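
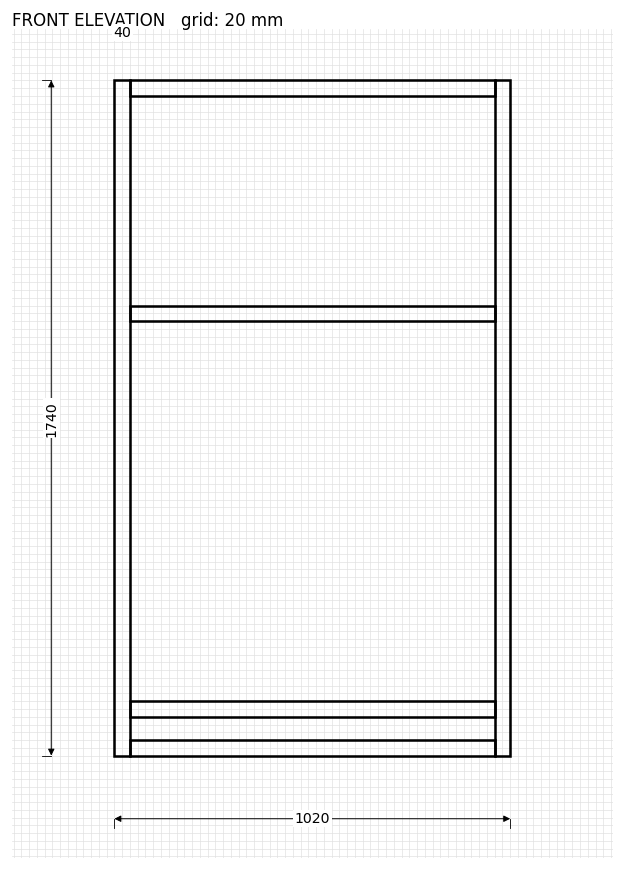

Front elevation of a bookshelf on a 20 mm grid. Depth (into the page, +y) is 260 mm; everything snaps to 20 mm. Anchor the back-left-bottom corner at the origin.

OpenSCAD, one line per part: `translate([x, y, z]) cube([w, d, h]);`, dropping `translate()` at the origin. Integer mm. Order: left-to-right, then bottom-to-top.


cube([40, 260, 1740]);
translate([40, 0, 0]) cube([940, 260, 40]);
translate([40, 0, 100]) cube([940, 260, 40]);
translate([40, 0, 1120]) cube([940, 260, 40]);
translate([40, 0, 1700]) cube([940, 260, 40]);
translate([980, 0, 0]) cube([40, 260, 1740]);


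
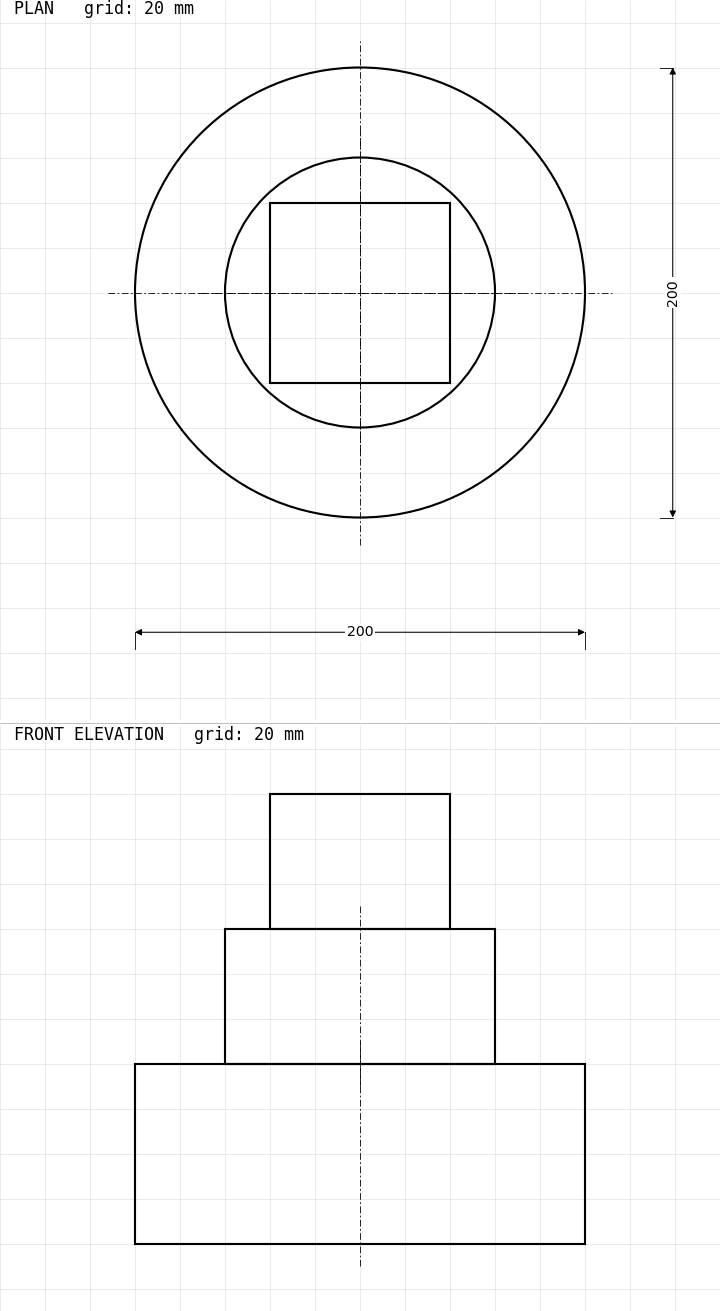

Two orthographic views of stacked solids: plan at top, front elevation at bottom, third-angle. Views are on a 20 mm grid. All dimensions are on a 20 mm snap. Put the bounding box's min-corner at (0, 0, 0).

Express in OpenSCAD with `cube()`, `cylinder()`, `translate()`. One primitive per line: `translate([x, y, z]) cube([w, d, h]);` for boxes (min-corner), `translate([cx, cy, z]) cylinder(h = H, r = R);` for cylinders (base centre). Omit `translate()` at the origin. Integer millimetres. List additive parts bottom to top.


translate([100, 100, 0]) cylinder(h = 80, r = 100);
translate([100, 100, 80]) cylinder(h = 60, r = 60);
translate([60, 60, 140]) cube([80, 80, 60]);


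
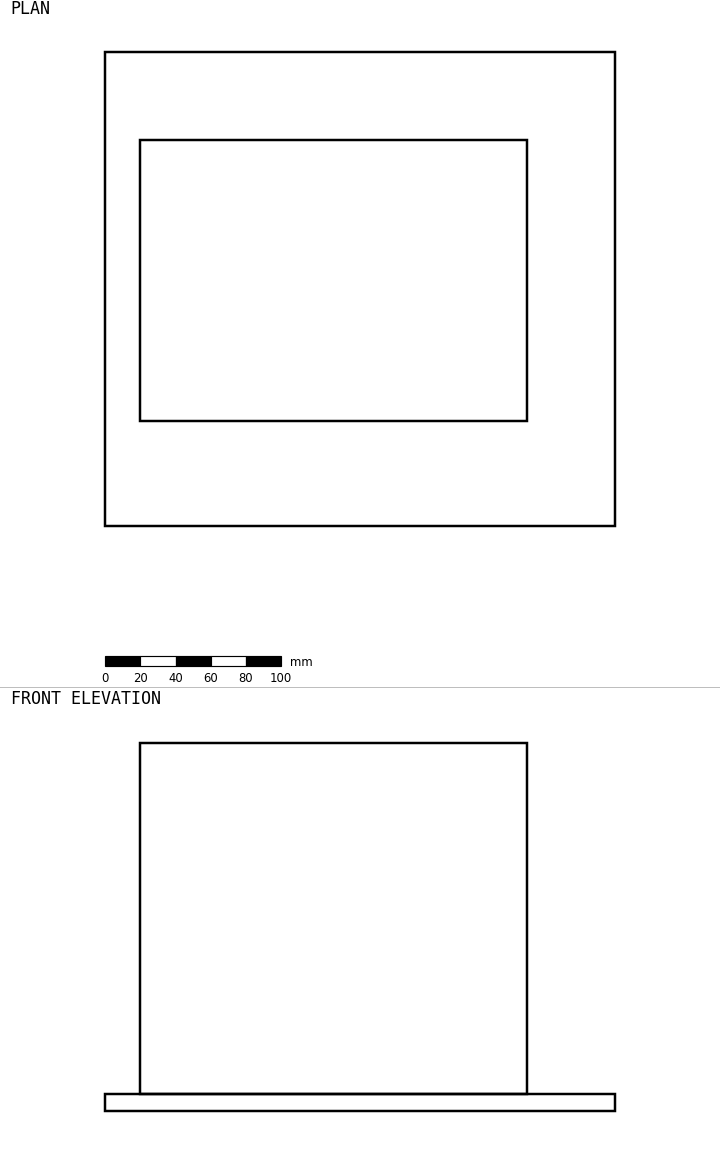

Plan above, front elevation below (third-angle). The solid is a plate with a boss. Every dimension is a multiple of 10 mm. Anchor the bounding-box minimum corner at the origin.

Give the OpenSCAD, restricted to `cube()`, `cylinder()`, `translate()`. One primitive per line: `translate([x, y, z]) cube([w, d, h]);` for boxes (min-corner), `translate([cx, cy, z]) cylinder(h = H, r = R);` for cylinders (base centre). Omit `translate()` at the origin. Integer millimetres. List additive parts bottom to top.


cube([290, 270, 10]);
translate([20, 60, 10]) cube([220, 160, 200]);


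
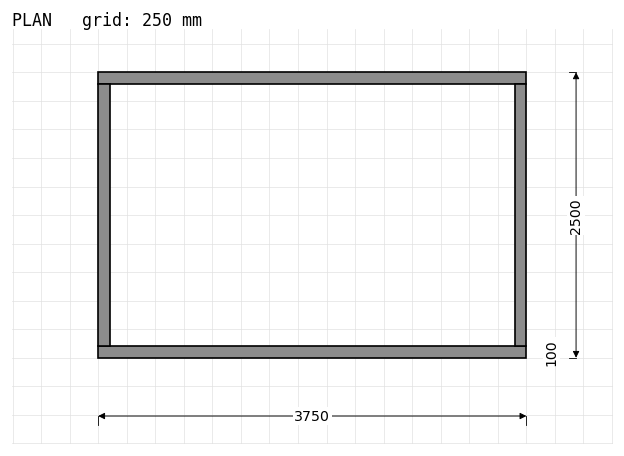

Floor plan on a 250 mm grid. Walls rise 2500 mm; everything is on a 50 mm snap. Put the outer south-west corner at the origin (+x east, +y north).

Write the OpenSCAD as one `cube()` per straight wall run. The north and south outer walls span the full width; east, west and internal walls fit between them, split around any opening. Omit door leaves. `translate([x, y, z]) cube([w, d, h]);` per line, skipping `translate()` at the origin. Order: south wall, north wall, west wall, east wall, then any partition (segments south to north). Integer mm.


cube([3750, 100, 2500]);
translate([0, 2400, 0]) cube([3750, 100, 2500]);
translate([0, 100, 0]) cube([100, 2300, 2500]);
translate([3650, 100, 0]) cube([100, 2300, 2500]);


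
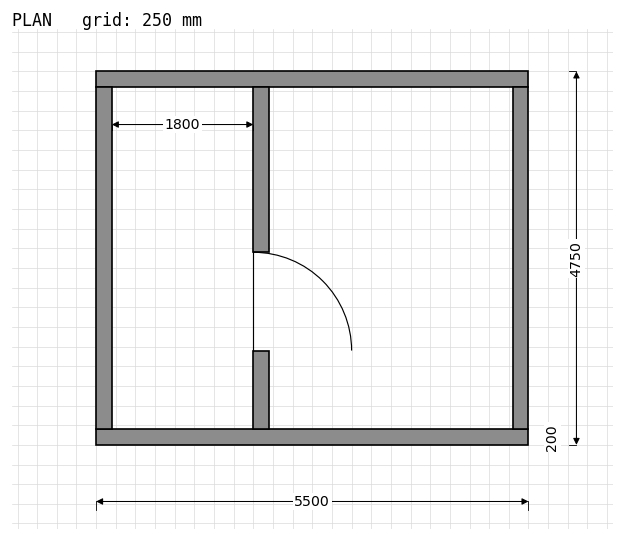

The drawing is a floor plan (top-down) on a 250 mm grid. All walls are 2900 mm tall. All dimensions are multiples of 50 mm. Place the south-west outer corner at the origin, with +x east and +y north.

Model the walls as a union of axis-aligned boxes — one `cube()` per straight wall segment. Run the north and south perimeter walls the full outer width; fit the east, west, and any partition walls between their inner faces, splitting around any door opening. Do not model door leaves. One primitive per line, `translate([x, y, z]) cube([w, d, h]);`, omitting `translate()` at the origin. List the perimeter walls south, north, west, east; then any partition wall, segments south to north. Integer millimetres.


cube([5500, 200, 2900]);
translate([0, 4550, 0]) cube([5500, 200, 2900]);
translate([0, 200, 0]) cube([200, 4350, 2900]);
translate([5300, 200, 0]) cube([200, 4350, 2900]);
translate([2000, 200, 0]) cube([200, 1000, 2900]);
translate([2000, 2450, 0]) cube([200, 2100, 2900]);


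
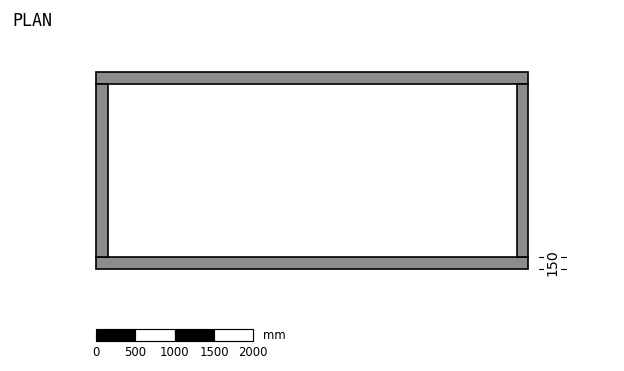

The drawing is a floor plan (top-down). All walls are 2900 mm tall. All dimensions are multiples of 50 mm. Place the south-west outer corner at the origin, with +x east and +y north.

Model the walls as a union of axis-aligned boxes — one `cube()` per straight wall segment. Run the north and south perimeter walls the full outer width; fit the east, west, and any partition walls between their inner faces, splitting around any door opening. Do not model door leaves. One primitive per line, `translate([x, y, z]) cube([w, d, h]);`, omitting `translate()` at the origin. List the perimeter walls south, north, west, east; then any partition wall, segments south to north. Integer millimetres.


cube([5500, 150, 2900]);
translate([0, 2350, 0]) cube([5500, 150, 2900]);
translate([0, 150, 0]) cube([150, 2200, 2900]);
translate([5350, 150, 0]) cube([150, 2200, 2900]);


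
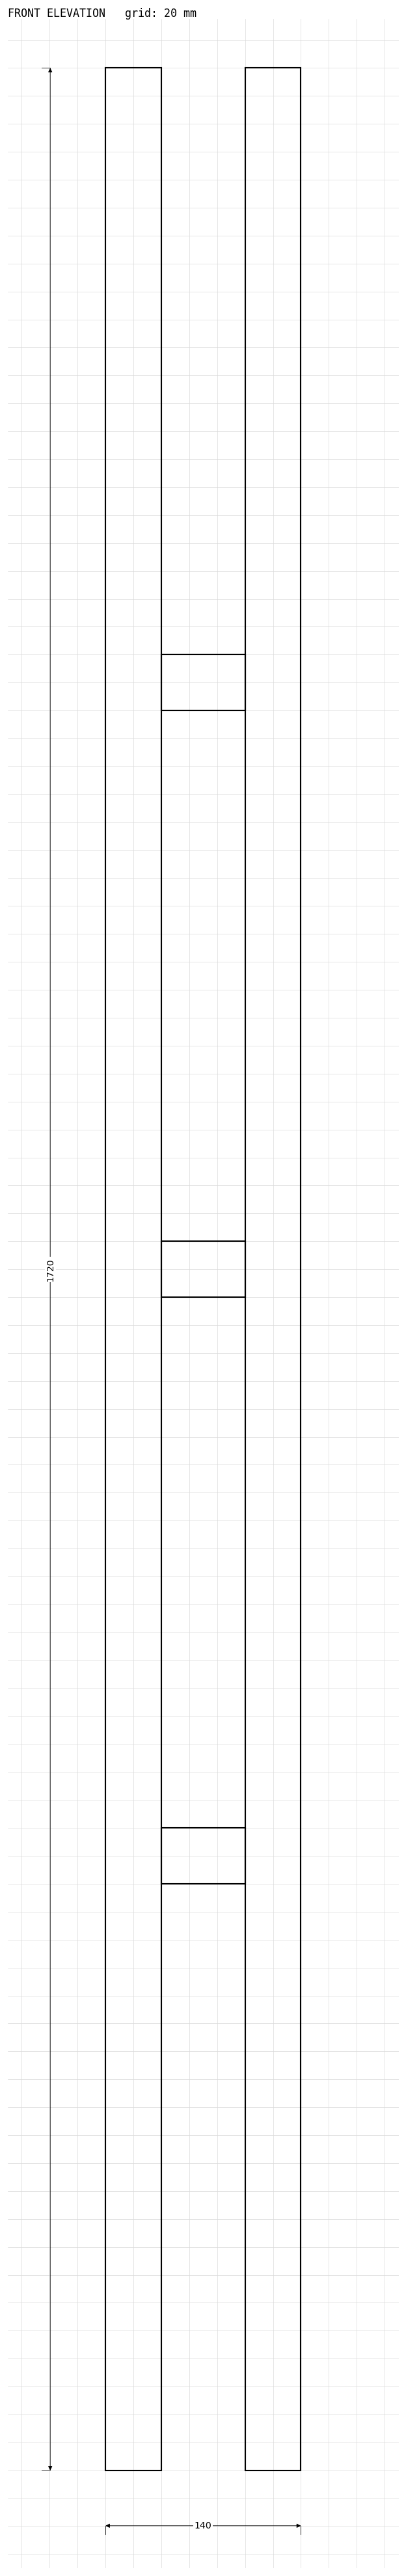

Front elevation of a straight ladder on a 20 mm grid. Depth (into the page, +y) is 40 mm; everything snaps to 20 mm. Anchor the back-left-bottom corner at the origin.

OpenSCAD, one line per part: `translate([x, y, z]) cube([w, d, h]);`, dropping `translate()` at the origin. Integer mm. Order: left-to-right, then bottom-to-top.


cube([40, 40, 1720]);
translate([40, 0, 420]) cube([60, 40, 40]);
translate([40, 0, 840]) cube([60, 40, 40]);
translate([40, 0, 1260]) cube([60, 40, 40]);
translate([100, 0, 0]) cube([40, 40, 1720]);


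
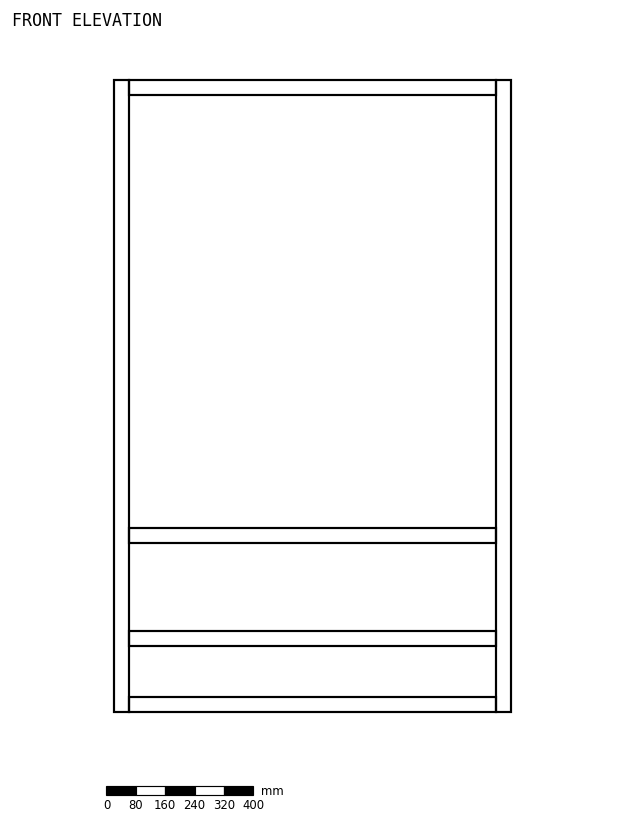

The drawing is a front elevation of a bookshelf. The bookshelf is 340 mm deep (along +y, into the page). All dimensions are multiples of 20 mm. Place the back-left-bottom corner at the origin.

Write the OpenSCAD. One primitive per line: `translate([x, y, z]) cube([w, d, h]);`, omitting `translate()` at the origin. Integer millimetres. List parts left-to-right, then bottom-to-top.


cube([40, 340, 1720]);
translate([40, 0, 0]) cube([1000, 340, 40]);
translate([40, 0, 180]) cube([1000, 340, 40]);
translate([40, 0, 460]) cube([1000, 340, 40]);
translate([40, 0, 1680]) cube([1000, 340, 40]);
translate([1040, 0, 0]) cube([40, 340, 1720]);


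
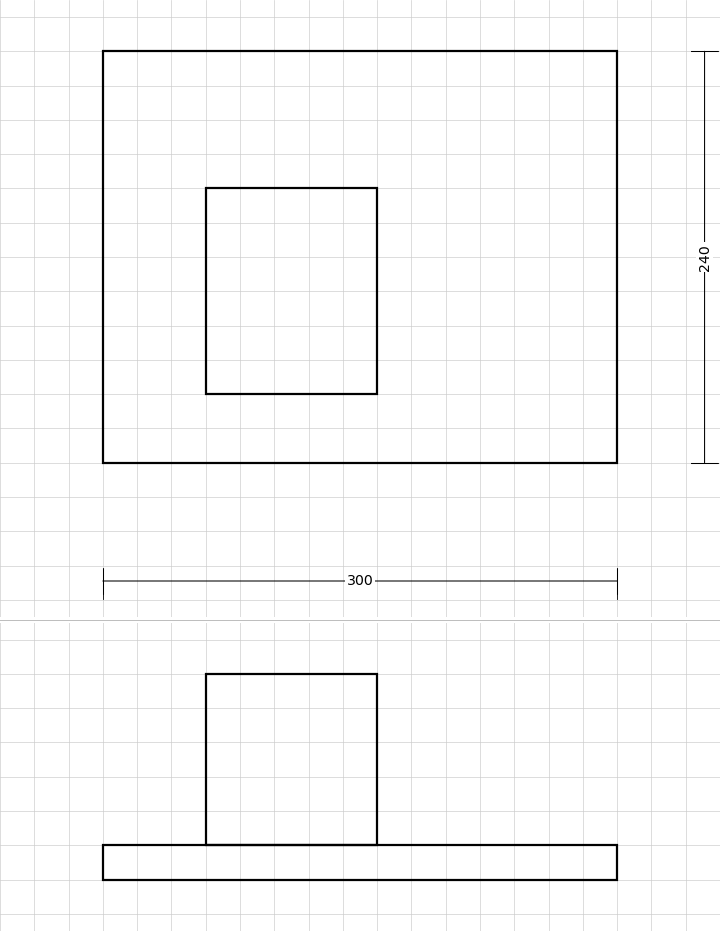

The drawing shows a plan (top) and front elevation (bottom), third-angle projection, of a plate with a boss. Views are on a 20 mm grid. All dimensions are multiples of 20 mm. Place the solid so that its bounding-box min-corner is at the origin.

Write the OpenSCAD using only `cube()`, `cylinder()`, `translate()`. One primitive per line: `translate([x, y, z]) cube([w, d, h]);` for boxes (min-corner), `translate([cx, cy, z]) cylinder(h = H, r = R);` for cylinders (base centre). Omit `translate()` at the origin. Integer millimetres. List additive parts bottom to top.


cube([300, 240, 20]);
translate([60, 40, 20]) cube([100, 120, 100]);


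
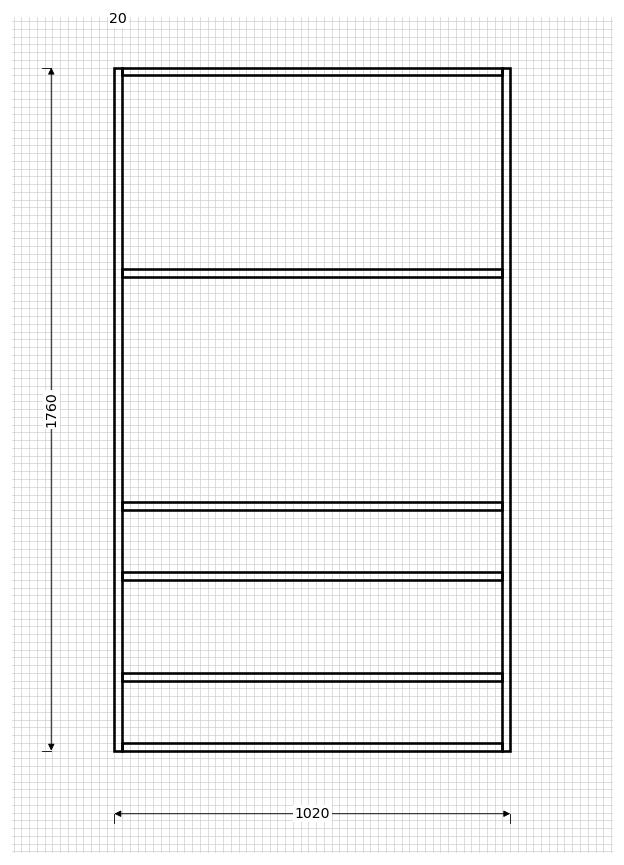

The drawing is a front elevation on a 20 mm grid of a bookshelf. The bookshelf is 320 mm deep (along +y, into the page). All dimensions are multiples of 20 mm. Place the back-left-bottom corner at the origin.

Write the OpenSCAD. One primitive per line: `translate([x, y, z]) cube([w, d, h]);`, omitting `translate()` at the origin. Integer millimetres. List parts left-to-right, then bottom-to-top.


cube([20, 320, 1760]);
translate([20, 0, 0]) cube([980, 320, 20]);
translate([20, 0, 180]) cube([980, 320, 20]);
translate([20, 0, 440]) cube([980, 320, 20]);
translate([20, 0, 620]) cube([980, 320, 20]);
translate([20, 0, 1220]) cube([980, 320, 20]);
translate([20, 0, 1740]) cube([980, 320, 20]);
translate([1000, 0, 0]) cube([20, 320, 1760]);


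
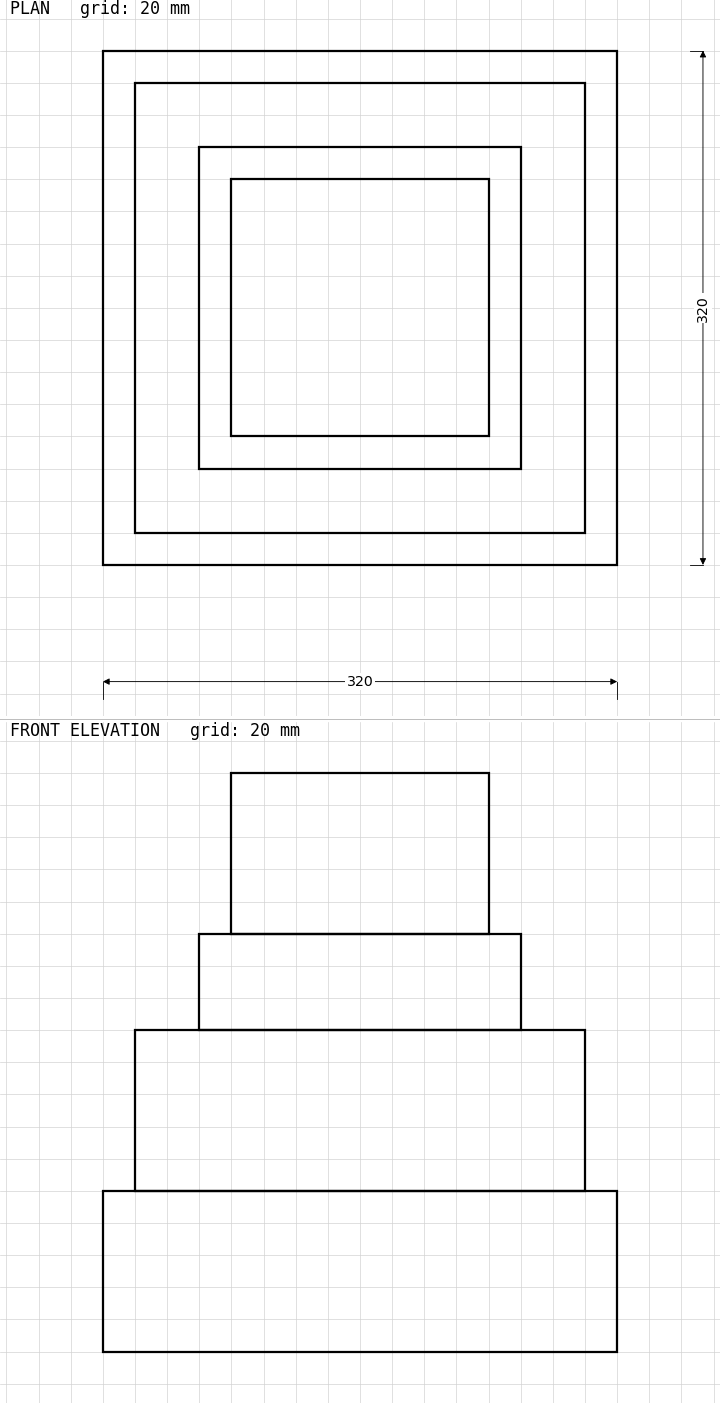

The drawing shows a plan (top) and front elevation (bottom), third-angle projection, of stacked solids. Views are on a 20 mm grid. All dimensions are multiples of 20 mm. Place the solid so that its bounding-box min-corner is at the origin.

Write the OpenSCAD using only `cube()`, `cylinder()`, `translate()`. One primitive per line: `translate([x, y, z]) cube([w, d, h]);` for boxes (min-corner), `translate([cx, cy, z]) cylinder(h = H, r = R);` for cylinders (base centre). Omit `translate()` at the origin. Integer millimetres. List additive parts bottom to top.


cube([320, 320, 100]);
translate([20, 20, 100]) cube([280, 280, 100]);
translate([60, 60, 200]) cube([200, 200, 60]);
translate([80, 80, 260]) cube([160, 160, 100]);


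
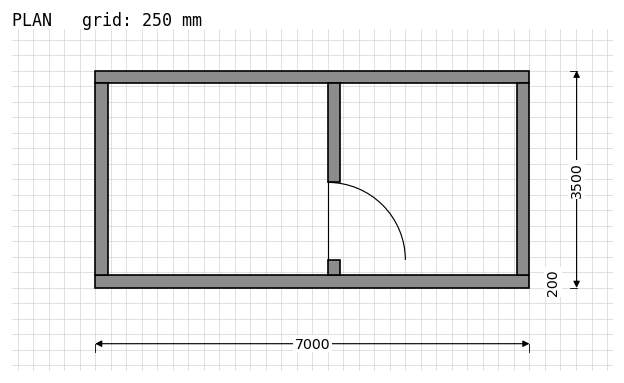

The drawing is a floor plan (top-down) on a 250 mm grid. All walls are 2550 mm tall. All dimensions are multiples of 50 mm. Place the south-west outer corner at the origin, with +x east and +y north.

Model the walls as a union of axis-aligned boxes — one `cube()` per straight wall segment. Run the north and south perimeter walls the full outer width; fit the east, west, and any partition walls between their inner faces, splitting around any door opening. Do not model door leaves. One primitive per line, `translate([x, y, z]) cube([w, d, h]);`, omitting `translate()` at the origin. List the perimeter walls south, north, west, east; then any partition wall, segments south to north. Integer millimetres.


cube([7000, 200, 2550]);
translate([0, 3300, 0]) cube([7000, 200, 2550]);
translate([0, 200, 0]) cube([200, 3100, 2550]);
translate([6800, 200, 0]) cube([200, 3100, 2550]);
translate([3750, 200, 0]) cube([200, 250, 2550]);
translate([3750, 1700, 0]) cube([200, 1600, 2550]);


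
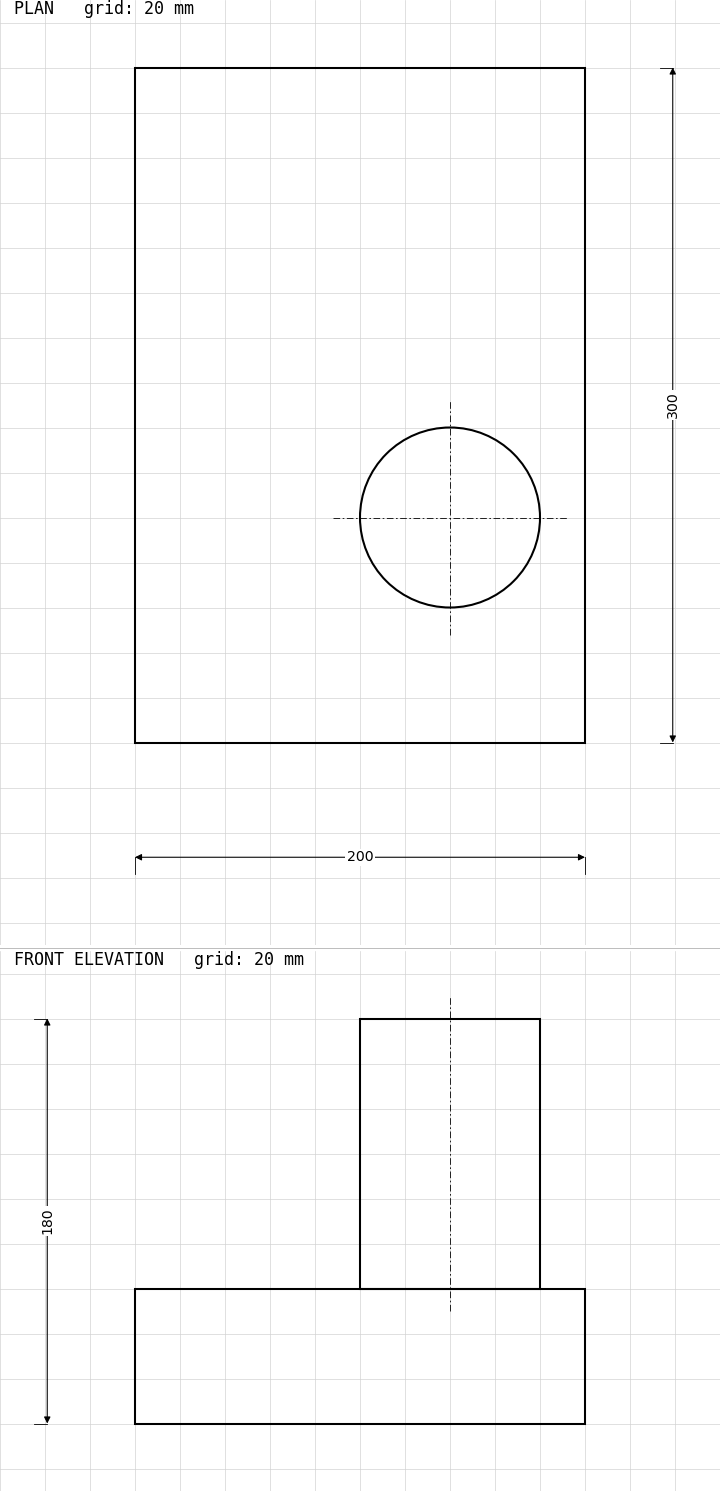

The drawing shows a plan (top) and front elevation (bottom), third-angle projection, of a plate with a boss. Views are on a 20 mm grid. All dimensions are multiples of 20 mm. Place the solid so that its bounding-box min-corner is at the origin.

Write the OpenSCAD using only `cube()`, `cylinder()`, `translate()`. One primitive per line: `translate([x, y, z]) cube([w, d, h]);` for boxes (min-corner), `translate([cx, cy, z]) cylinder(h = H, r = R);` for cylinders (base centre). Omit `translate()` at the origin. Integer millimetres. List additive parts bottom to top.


cube([200, 300, 60]);
translate([140, 100, 60]) cylinder(h = 120, r = 40);


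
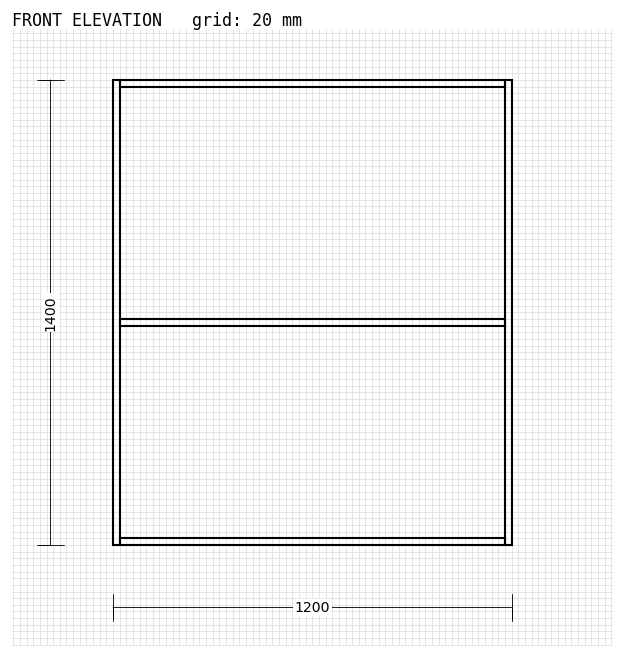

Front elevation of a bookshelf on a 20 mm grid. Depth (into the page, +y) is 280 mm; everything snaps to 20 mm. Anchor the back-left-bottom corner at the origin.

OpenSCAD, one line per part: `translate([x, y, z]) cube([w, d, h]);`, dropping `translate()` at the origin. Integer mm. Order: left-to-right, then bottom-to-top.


cube([20, 280, 1400]);
translate([20, 0, 0]) cube([1160, 280, 20]);
translate([20, 0, 660]) cube([1160, 280, 20]);
translate([20, 0, 1380]) cube([1160, 280, 20]);
translate([1180, 0, 0]) cube([20, 280, 1400]);


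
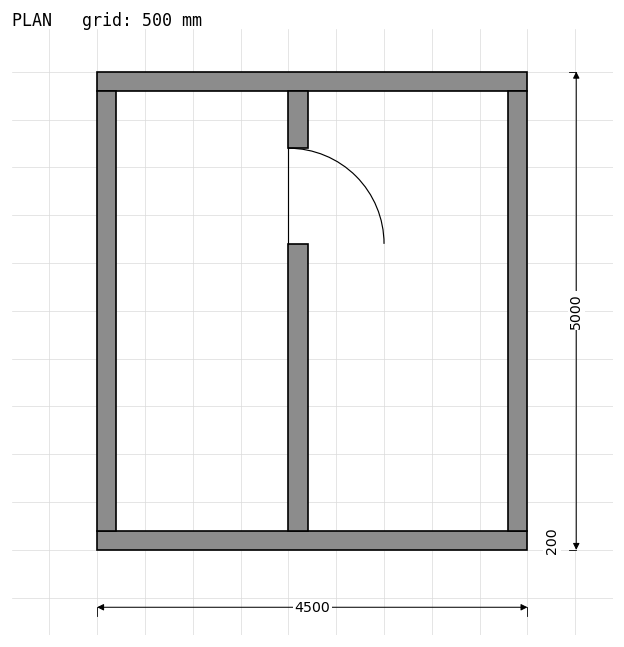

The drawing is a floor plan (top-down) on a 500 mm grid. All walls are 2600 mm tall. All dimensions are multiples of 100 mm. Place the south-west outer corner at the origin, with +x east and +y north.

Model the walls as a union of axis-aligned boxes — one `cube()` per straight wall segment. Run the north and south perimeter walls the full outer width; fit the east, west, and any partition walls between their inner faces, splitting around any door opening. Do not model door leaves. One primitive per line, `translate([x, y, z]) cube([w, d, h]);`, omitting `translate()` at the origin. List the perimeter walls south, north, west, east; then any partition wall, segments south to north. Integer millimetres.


cube([4500, 200, 2600]);
translate([0, 4800, 0]) cube([4500, 200, 2600]);
translate([0, 200, 0]) cube([200, 4600, 2600]);
translate([4300, 200, 0]) cube([200, 4600, 2600]);
translate([2000, 200, 0]) cube([200, 3000, 2600]);
translate([2000, 4200, 0]) cube([200, 600, 2600]);


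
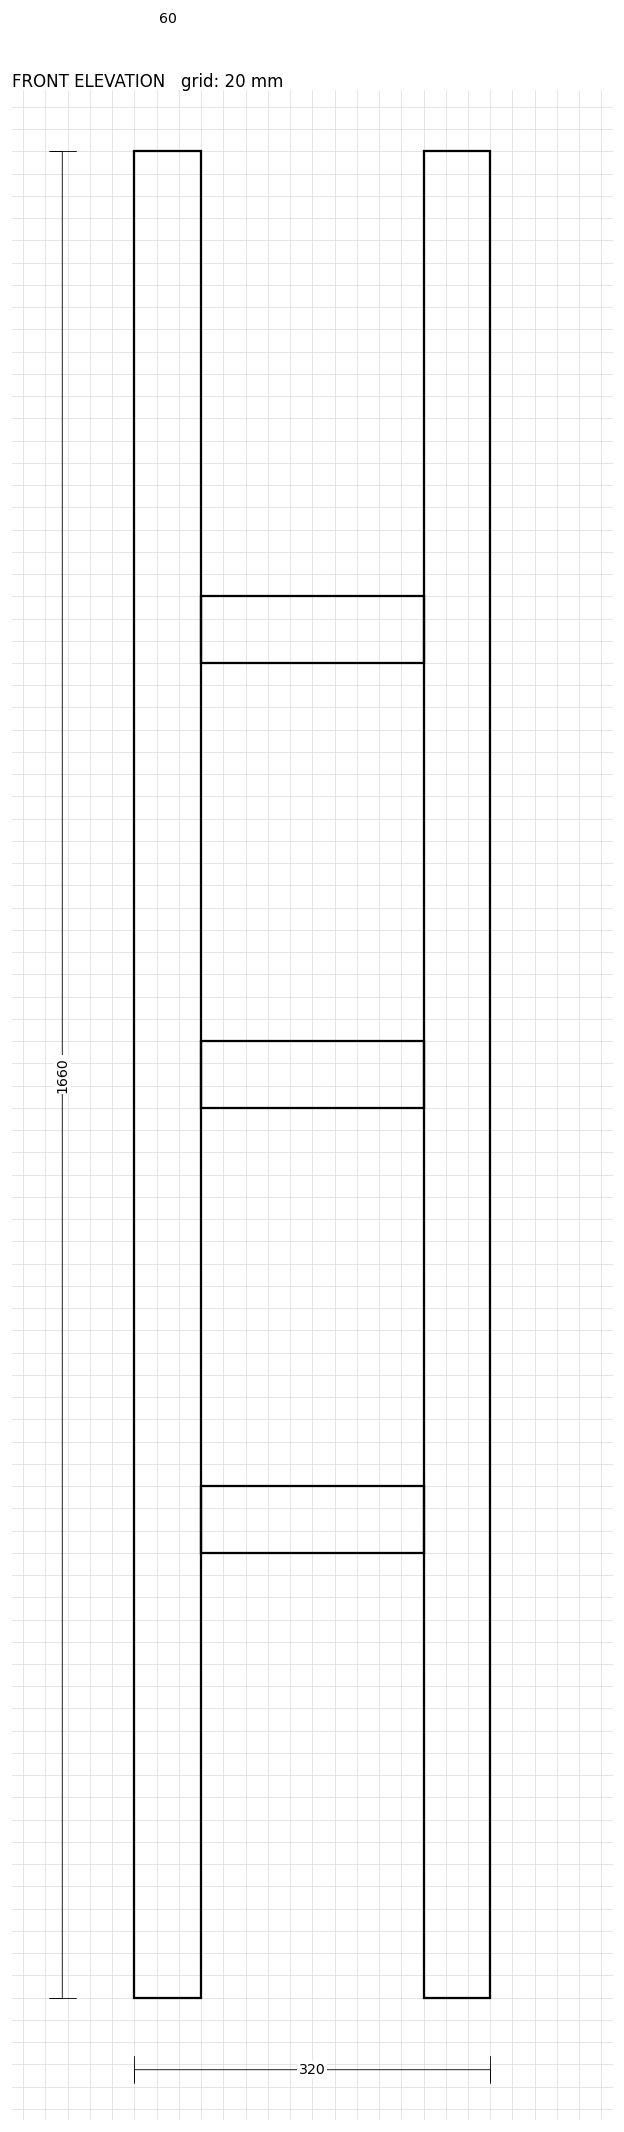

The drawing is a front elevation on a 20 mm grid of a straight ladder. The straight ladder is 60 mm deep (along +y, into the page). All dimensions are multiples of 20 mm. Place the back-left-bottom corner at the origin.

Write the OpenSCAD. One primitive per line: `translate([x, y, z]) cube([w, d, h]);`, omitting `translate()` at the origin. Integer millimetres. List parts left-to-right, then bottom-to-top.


cube([60, 60, 1660]);
translate([60, 0, 400]) cube([200, 60, 60]);
translate([60, 0, 800]) cube([200, 60, 60]);
translate([60, 0, 1200]) cube([200, 60, 60]);
translate([260, 0, 0]) cube([60, 60, 1660]);


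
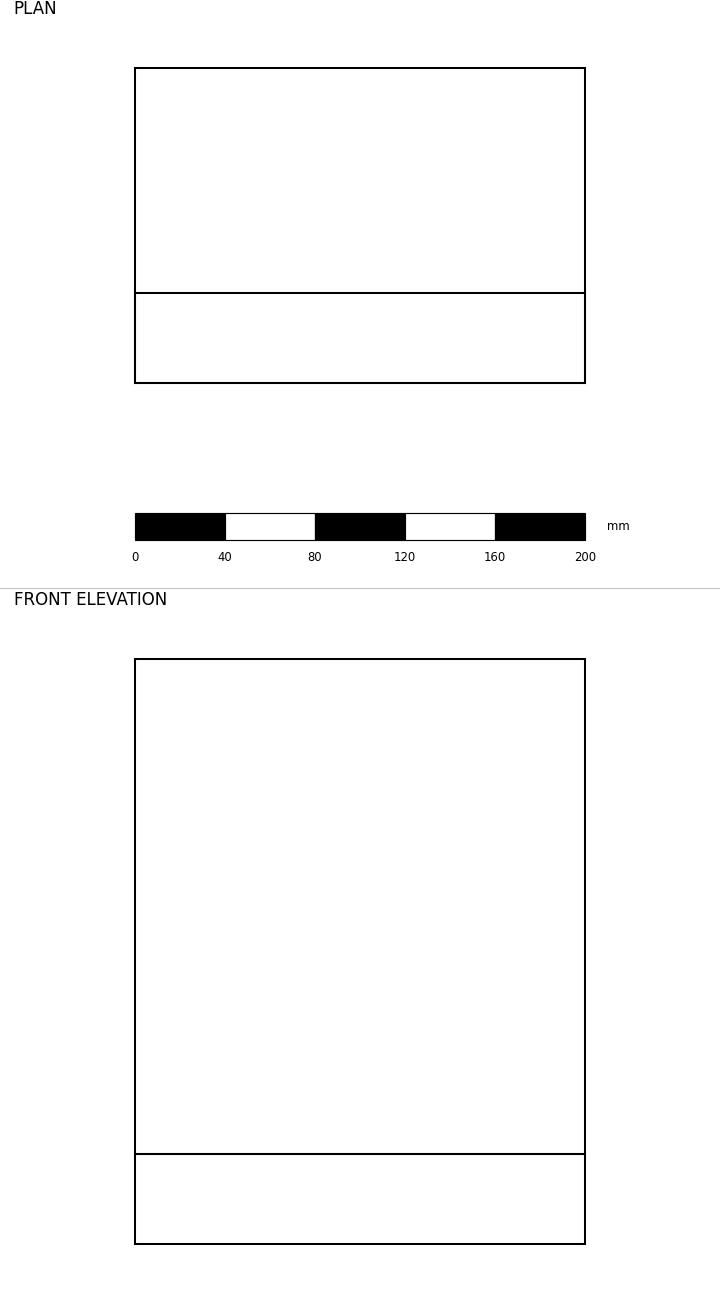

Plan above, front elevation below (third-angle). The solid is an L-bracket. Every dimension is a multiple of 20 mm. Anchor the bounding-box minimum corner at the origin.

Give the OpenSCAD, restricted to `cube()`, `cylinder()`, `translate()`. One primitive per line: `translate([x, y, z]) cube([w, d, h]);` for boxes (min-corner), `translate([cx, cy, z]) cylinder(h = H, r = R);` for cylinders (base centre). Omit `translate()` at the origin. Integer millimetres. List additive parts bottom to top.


cube([200, 140, 40]);
translate([0, 0, 40]) cube([200, 40, 220]);


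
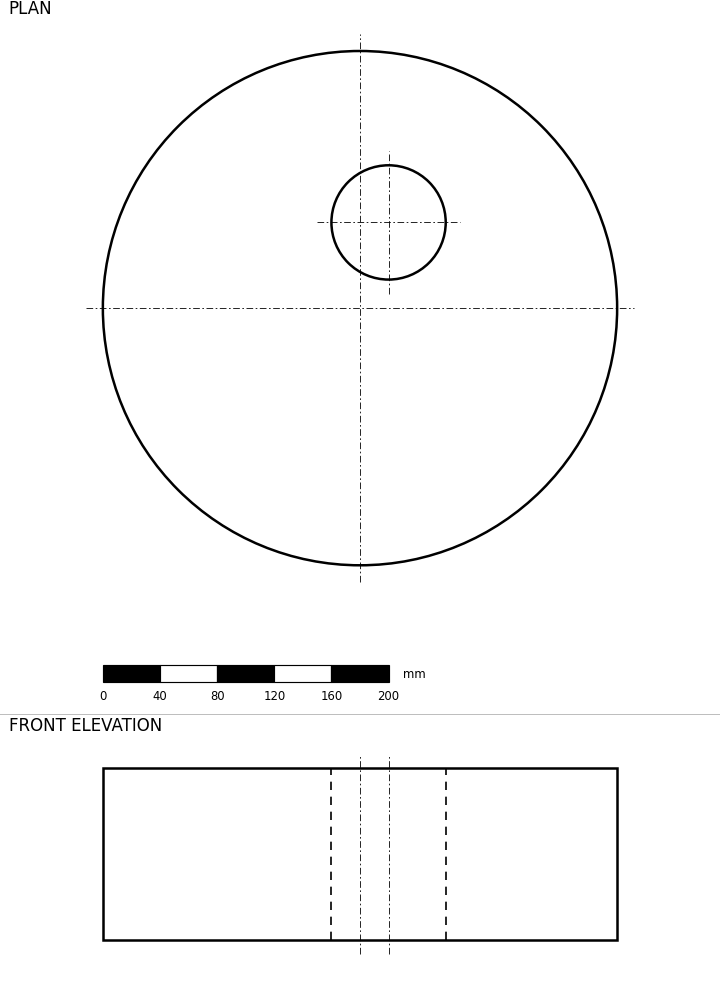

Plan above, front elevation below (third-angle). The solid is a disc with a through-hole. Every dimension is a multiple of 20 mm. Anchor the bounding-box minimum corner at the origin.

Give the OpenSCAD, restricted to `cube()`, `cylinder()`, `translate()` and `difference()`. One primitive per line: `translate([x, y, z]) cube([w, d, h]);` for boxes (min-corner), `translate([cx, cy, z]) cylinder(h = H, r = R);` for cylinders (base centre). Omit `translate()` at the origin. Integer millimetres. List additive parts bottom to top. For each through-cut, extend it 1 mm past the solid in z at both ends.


difference() {
  translate([180, 180, 0]) cylinder(h = 120, r = 180);
  translate([200, 240, -1]) cylinder(h = 122, r = 40);
}


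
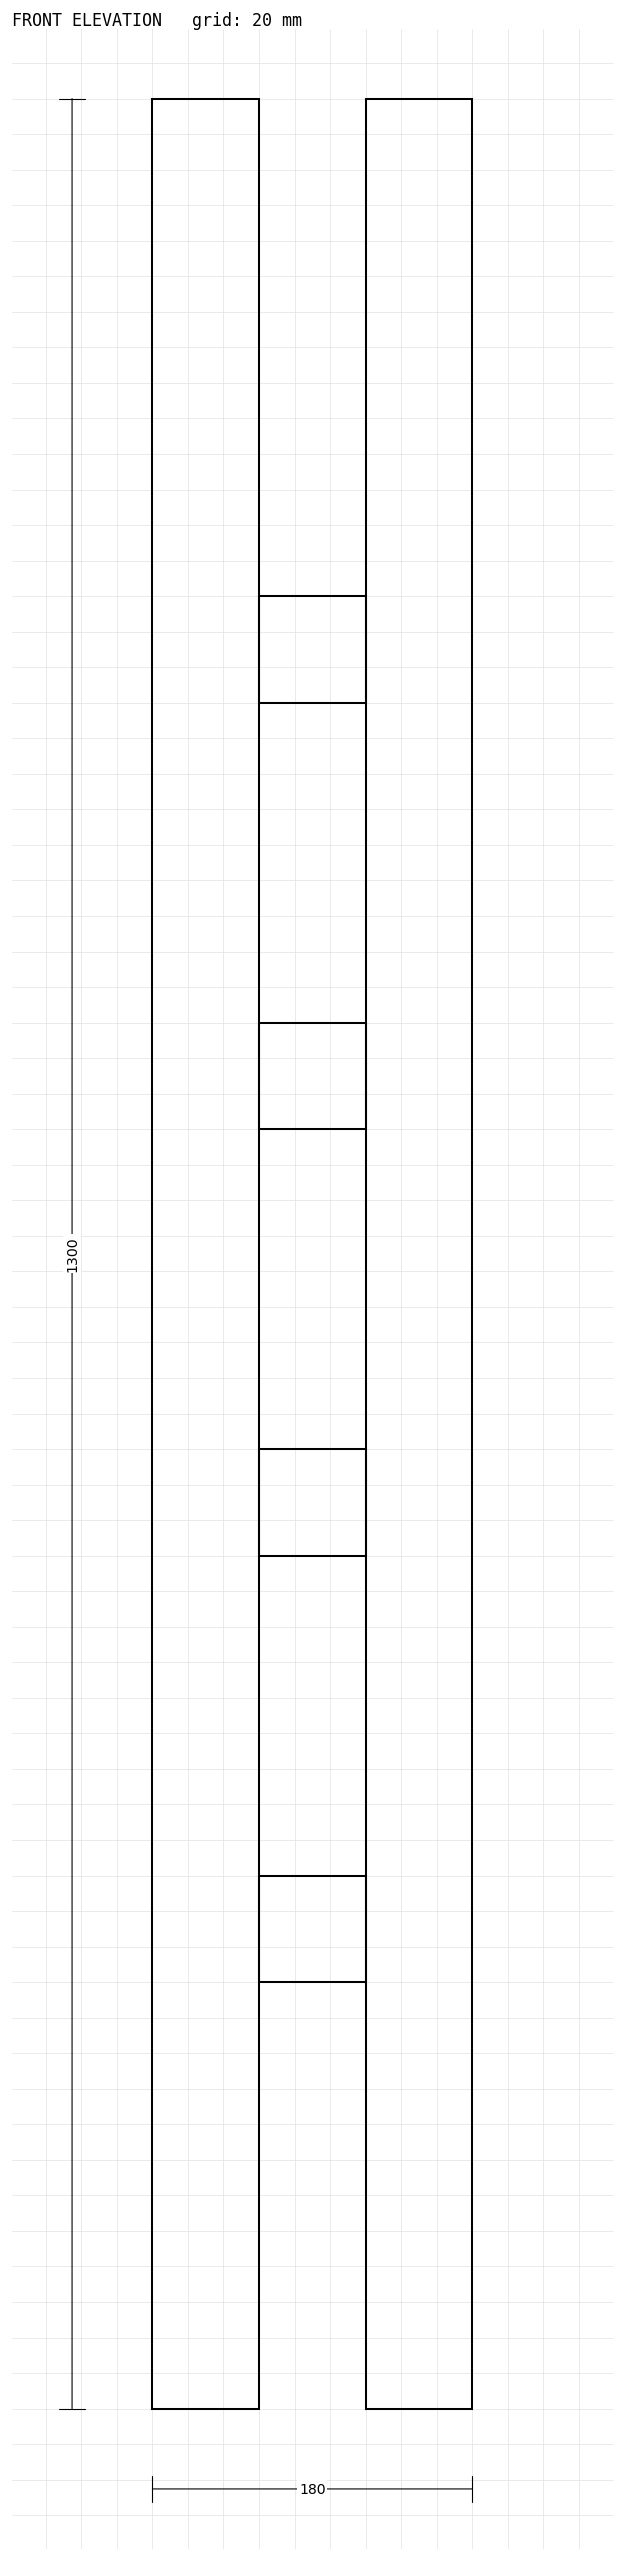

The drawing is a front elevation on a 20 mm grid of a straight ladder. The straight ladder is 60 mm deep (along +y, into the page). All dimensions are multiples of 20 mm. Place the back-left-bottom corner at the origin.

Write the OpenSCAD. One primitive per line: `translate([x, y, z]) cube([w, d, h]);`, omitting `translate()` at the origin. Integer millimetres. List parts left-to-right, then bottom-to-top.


cube([60, 60, 1300]);
translate([60, 0, 240]) cube([60, 60, 60]);
translate([60, 0, 480]) cube([60, 60, 60]);
translate([60, 0, 720]) cube([60, 60, 60]);
translate([60, 0, 960]) cube([60, 60, 60]);
translate([120, 0, 0]) cube([60, 60, 1300]);


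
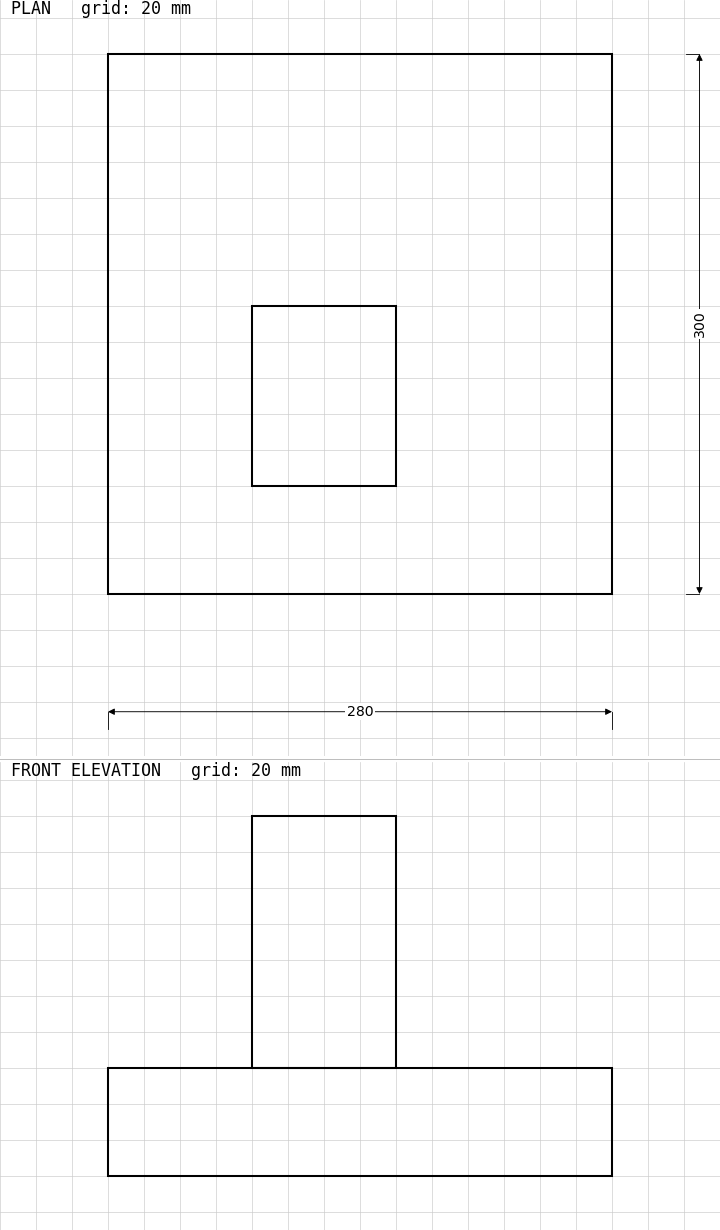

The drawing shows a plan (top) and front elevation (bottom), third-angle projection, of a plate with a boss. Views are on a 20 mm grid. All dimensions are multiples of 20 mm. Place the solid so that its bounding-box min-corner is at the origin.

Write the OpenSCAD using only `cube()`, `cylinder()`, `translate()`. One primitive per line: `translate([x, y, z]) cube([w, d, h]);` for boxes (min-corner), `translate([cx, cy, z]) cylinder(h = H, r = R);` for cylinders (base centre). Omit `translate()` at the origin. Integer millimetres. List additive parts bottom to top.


cube([280, 300, 60]);
translate([80, 60, 60]) cube([80, 100, 140]);


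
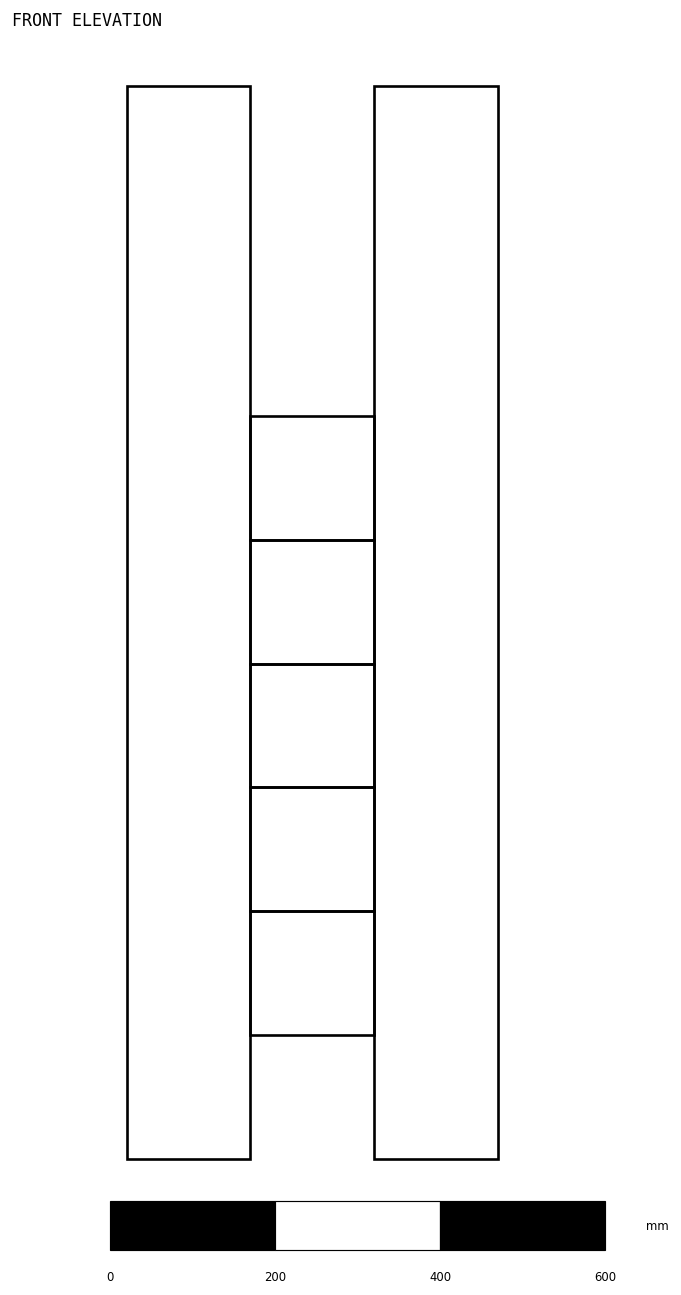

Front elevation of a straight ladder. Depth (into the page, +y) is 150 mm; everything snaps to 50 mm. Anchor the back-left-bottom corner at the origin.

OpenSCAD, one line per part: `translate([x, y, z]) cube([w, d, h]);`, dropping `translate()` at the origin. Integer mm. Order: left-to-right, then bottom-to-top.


cube([150, 150, 1300]);
translate([150, 0, 150]) cube([150, 150, 150]);
translate([150, 0, 300]) cube([150, 150, 150]);
translate([150, 0, 450]) cube([150, 150, 150]);
translate([150, 0, 600]) cube([150, 150, 150]);
translate([150, 0, 750]) cube([150, 150, 150]);
translate([300, 0, 0]) cube([150, 150, 1300]);


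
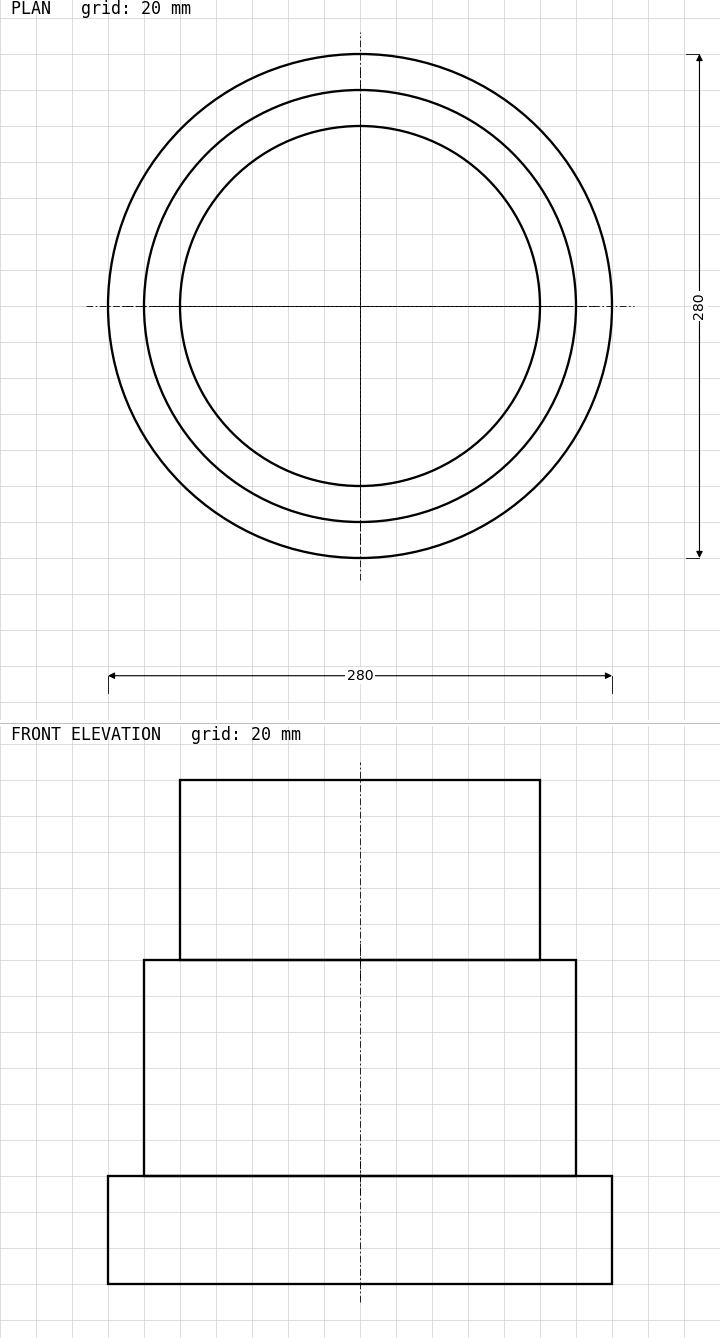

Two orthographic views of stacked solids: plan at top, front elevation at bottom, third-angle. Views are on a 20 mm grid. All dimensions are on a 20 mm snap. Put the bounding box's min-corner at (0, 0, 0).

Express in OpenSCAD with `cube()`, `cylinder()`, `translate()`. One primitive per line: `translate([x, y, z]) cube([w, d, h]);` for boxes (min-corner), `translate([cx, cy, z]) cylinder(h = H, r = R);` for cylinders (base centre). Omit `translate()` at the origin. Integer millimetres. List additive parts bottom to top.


translate([140, 140, 0]) cylinder(h = 60, r = 140);
translate([140, 140, 60]) cylinder(h = 120, r = 120);
translate([140, 140, 180]) cylinder(h = 100, r = 100);


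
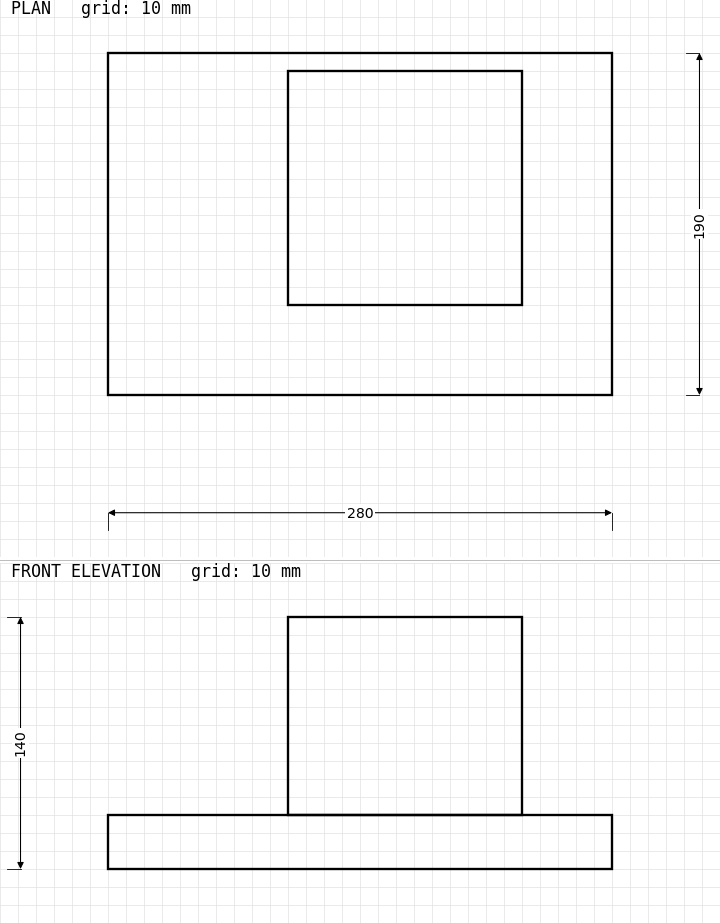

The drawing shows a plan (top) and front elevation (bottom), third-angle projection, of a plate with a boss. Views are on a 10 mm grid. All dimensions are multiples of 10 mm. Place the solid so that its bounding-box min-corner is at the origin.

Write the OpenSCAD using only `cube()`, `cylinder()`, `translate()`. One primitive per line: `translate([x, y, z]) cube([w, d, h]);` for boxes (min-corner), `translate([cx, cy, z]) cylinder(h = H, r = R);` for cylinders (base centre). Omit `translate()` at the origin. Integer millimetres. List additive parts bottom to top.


cube([280, 190, 30]);
translate([100, 50, 30]) cube([130, 130, 110]);


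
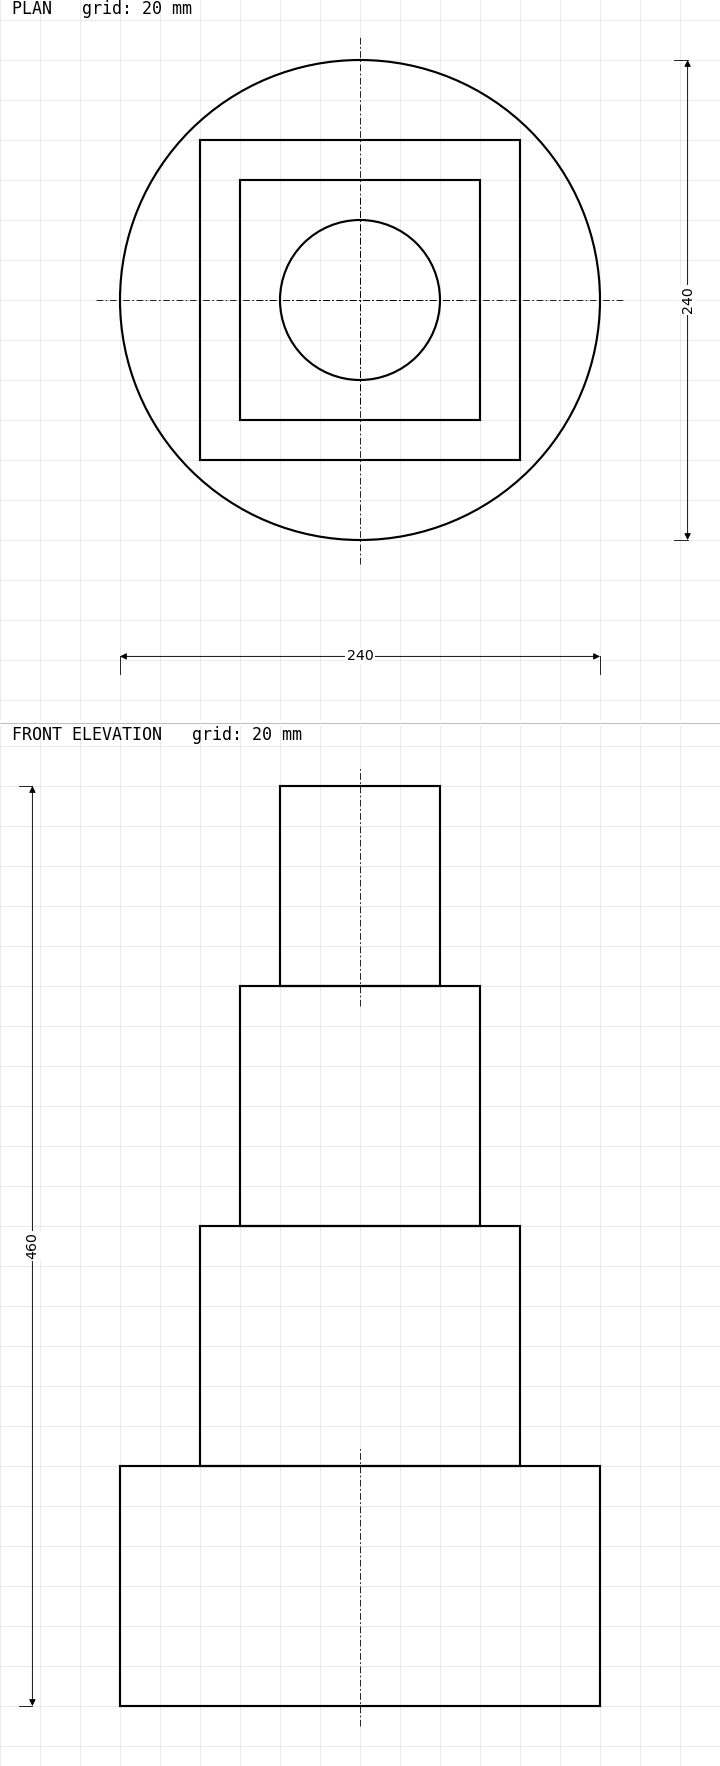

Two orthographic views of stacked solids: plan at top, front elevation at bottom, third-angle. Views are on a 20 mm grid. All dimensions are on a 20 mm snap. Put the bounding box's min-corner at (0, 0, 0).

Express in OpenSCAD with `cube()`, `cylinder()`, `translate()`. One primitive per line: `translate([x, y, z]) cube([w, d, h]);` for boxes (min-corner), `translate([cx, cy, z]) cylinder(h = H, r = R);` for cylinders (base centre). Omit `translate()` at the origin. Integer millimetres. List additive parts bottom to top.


translate([120, 120, 0]) cylinder(h = 120, r = 120);
translate([40, 40, 120]) cube([160, 160, 120]);
translate([60, 60, 240]) cube([120, 120, 120]);
translate([120, 120, 360]) cylinder(h = 100, r = 40);


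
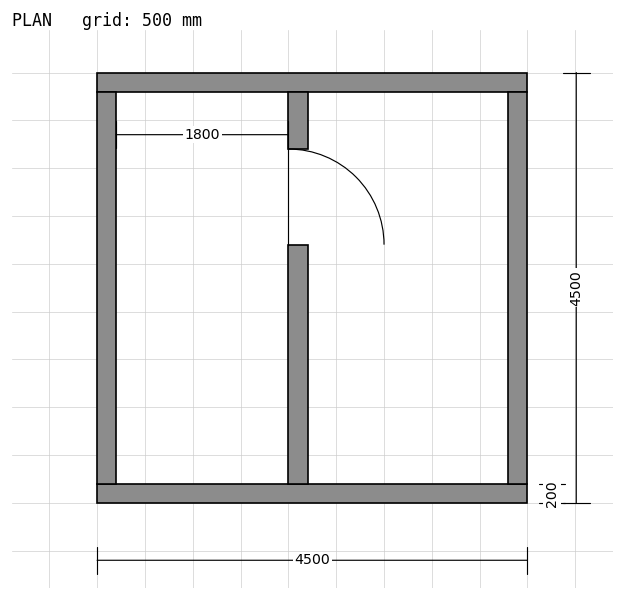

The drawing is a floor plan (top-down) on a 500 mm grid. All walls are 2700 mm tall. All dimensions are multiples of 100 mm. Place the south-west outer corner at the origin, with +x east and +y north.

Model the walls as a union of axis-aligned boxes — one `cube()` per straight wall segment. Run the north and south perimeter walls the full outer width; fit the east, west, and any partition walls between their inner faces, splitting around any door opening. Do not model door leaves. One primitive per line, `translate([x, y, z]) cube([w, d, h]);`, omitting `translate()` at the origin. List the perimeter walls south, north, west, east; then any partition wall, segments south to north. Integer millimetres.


cube([4500, 200, 2700]);
translate([0, 4300, 0]) cube([4500, 200, 2700]);
translate([0, 200, 0]) cube([200, 4100, 2700]);
translate([4300, 200, 0]) cube([200, 4100, 2700]);
translate([2000, 200, 0]) cube([200, 2500, 2700]);
translate([2000, 3700, 0]) cube([200, 600, 2700]);


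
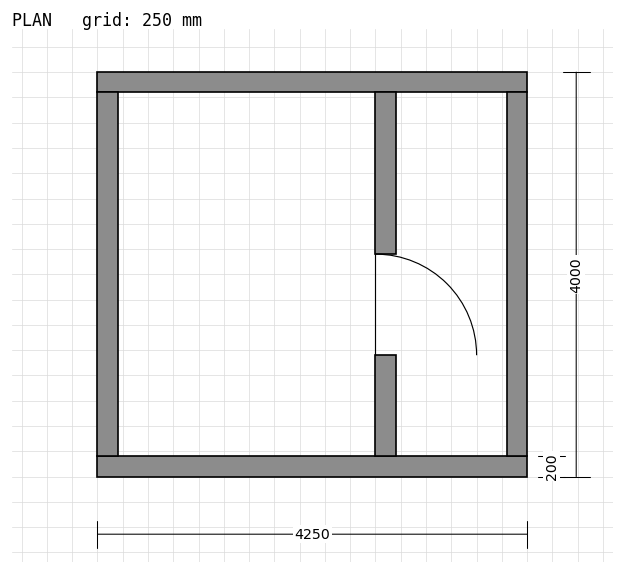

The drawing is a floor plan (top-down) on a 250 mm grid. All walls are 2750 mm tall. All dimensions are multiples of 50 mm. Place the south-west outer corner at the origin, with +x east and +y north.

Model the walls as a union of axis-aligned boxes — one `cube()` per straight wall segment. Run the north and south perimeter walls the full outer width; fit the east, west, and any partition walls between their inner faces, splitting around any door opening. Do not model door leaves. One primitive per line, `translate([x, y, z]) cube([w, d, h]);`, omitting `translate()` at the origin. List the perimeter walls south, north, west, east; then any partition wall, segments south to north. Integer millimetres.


cube([4250, 200, 2750]);
translate([0, 3800, 0]) cube([4250, 200, 2750]);
translate([0, 200, 0]) cube([200, 3600, 2750]);
translate([4050, 200, 0]) cube([200, 3600, 2750]);
translate([2750, 200, 0]) cube([200, 1000, 2750]);
translate([2750, 2200, 0]) cube([200, 1600, 2750]);


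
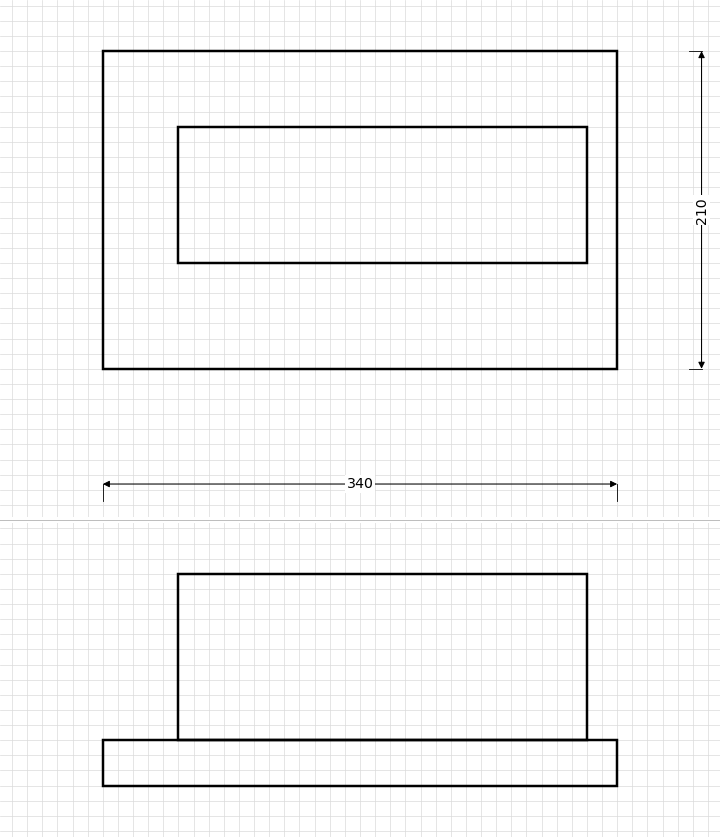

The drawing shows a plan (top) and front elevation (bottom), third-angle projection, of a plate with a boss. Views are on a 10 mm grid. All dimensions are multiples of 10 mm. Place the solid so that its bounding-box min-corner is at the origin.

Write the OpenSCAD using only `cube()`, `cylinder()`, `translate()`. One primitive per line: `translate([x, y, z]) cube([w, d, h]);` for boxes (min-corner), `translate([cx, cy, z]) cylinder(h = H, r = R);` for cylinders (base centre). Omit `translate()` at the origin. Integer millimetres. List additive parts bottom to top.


cube([340, 210, 30]);
translate([50, 70, 30]) cube([270, 90, 110]);


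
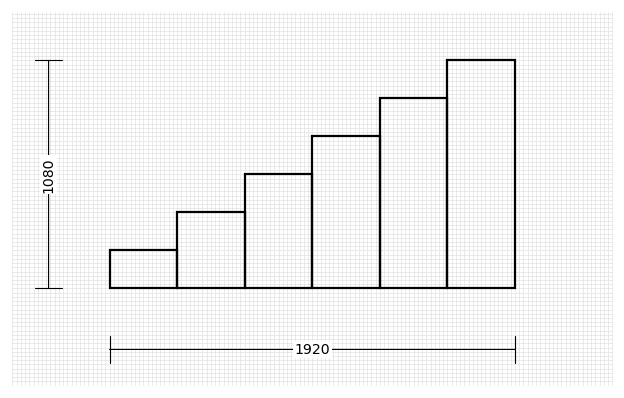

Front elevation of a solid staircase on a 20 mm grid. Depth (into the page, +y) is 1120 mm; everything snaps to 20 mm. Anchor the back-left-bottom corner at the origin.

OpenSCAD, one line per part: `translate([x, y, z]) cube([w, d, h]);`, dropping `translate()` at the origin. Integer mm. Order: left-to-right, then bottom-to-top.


cube([320, 1120, 180]);
translate([320, 0, 0]) cube([320, 1120, 360]);
translate([640, 0, 0]) cube([320, 1120, 540]);
translate([960, 0, 0]) cube([320, 1120, 720]);
translate([1280, 0, 0]) cube([320, 1120, 900]);
translate([1600, 0, 0]) cube([320, 1120, 1080]);


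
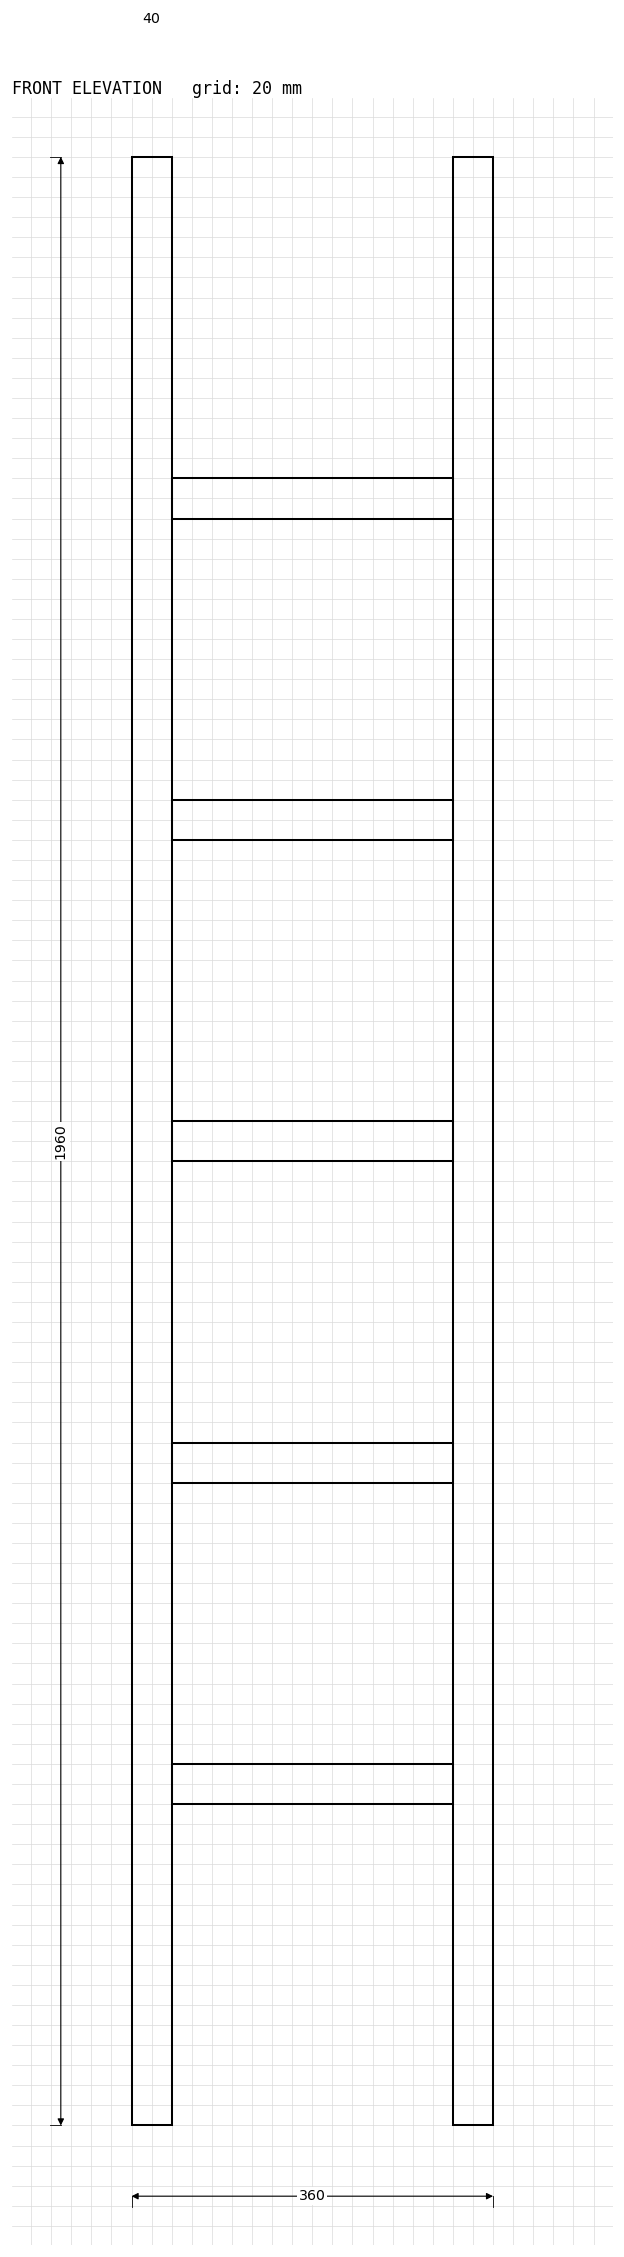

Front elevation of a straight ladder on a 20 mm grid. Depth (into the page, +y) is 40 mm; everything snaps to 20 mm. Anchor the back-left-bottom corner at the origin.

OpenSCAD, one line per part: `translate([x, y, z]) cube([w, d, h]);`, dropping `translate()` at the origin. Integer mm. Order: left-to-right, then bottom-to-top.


cube([40, 40, 1960]);
translate([40, 0, 320]) cube([280, 40, 40]);
translate([40, 0, 640]) cube([280, 40, 40]);
translate([40, 0, 960]) cube([280, 40, 40]);
translate([40, 0, 1280]) cube([280, 40, 40]);
translate([40, 0, 1600]) cube([280, 40, 40]);
translate([320, 0, 0]) cube([40, 40, 1960]);


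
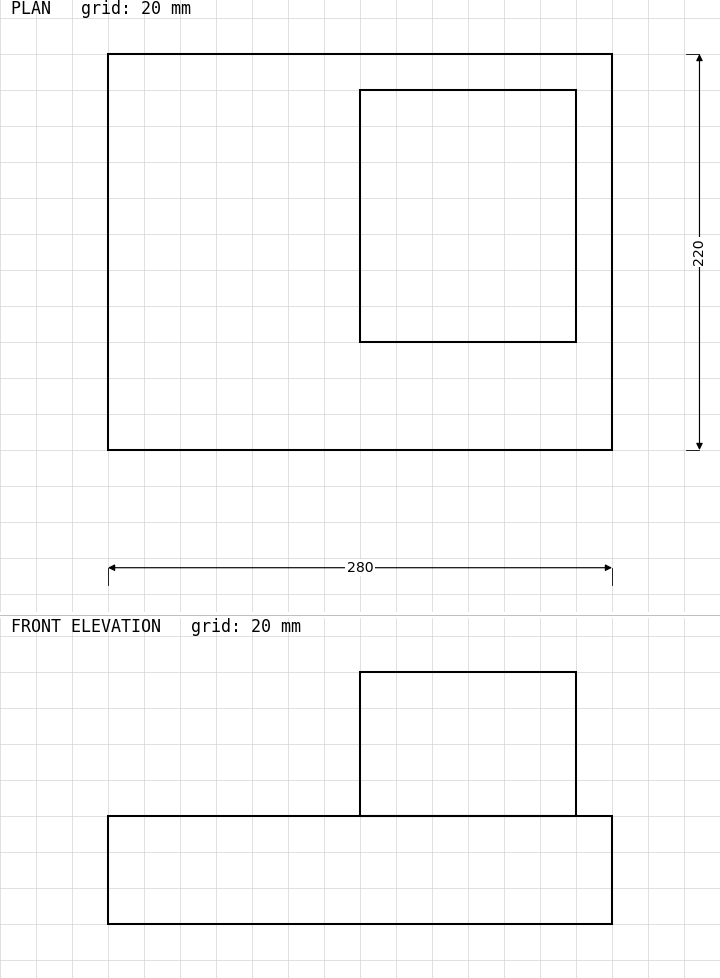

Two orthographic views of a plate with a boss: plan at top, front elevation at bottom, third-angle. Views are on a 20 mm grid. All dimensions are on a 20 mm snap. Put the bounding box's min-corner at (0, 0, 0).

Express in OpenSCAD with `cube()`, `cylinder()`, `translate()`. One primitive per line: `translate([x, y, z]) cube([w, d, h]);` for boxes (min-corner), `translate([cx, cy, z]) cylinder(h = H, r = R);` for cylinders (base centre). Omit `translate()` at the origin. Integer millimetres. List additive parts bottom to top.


cube([280, 220, 60]);
translate([140, 60, 60]) cube([120, 140, 80]);


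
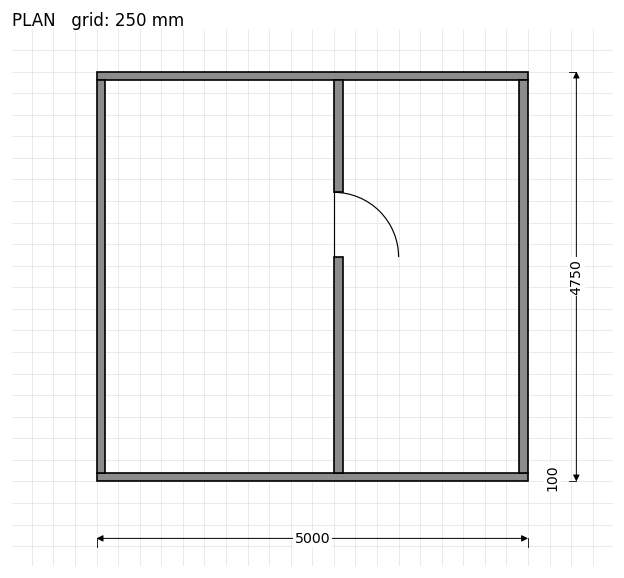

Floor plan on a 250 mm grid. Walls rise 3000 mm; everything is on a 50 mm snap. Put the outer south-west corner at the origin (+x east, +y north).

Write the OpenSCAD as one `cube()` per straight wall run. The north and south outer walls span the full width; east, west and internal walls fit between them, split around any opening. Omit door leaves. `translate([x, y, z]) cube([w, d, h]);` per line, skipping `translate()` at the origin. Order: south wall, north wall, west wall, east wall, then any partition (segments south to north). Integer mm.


cube([5000, 100, 3000]);
translate([0, 4650, 0]) cube([5000, 100, 3000]);
translate([0, 100, 0]) cube([100, 4550, 3000]);
translate([4900, 100, 0]) cube([100, 4550, 3000]);
translate([2750, 100, 0]) cube([100, 2500, 3000]);
translate([2750, 3350, 0]) cube([100, 1300, 3000]);


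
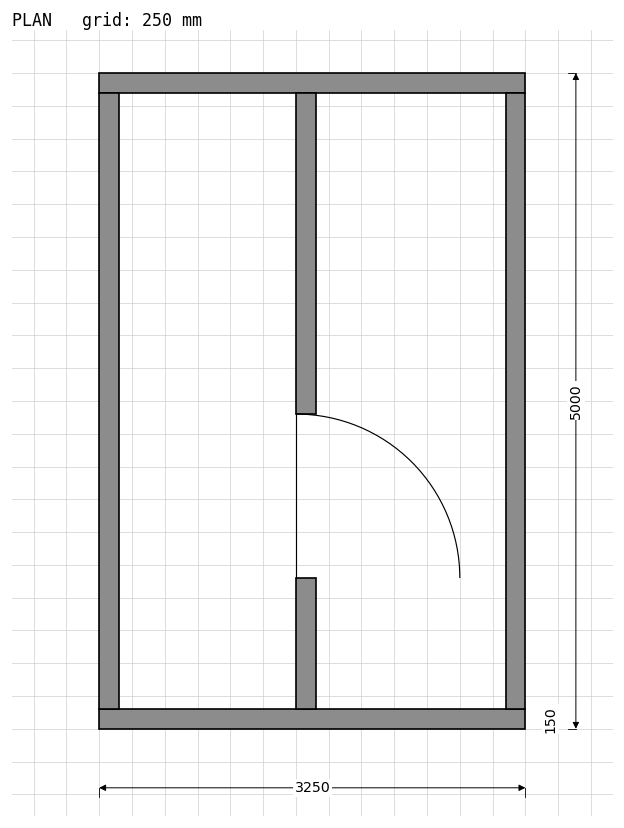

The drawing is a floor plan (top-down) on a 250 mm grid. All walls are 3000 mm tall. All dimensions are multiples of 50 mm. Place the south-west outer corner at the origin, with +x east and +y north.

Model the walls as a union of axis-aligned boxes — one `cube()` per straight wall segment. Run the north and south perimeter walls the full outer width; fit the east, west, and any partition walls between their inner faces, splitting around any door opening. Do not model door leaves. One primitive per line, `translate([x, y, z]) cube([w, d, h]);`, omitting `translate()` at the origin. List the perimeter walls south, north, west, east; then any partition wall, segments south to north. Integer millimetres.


cube([3250, 150, 3000]);
translate([0, 4850, 0]) cube([3250, 150, 3000]);
translate([0, 150, 0]) cube([150, 4700, 3000]);
translate([3100, 150, 0]) cube([150, 4700, 3000]);
translate([1500, 150, 0]) cube([150, 1000, 3000]);
translate([1500, 2400, 0]) cube([150, 2450, 3000]);
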